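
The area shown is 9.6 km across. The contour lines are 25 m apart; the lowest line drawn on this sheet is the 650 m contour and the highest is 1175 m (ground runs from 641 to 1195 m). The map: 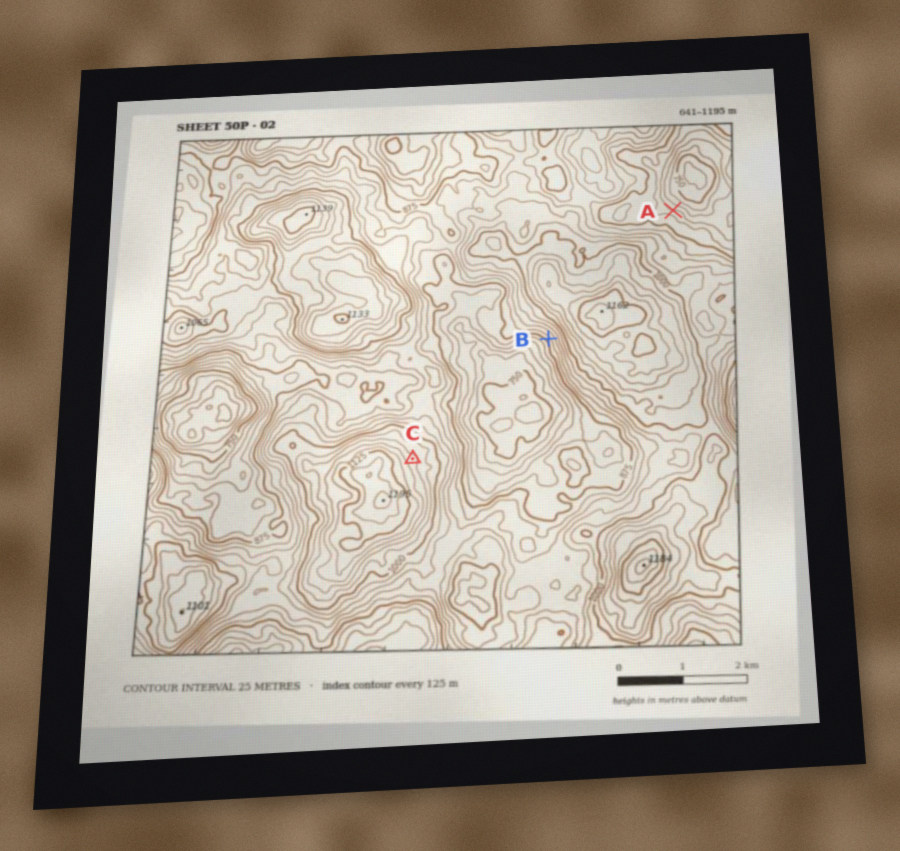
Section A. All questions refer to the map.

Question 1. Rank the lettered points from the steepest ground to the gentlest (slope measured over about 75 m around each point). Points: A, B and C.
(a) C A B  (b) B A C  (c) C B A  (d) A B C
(b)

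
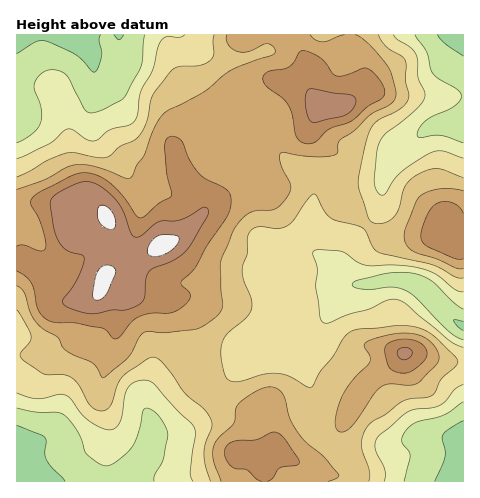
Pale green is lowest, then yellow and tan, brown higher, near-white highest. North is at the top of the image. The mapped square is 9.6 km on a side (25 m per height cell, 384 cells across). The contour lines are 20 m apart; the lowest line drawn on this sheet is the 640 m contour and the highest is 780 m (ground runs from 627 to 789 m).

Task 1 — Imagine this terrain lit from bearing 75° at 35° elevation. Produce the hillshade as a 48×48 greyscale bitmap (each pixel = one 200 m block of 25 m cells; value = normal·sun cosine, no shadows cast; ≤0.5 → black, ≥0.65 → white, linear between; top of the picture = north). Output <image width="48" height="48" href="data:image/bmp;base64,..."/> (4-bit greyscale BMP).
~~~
<image width="48" height="48" href="data:image/bmp;base64,Qk32BAAAAAAAAHYAAAAoAAAAMAAAADAAAAABAAQAAAAAAIAEAAATCwAAEwsAABAAAAAAAAAAAAAAABEREQAiIiIAMzMzAERERABVVVUAZmZmAHd3dwCIiIgAmZmZAKqqqgC7u7sAzMzMAN3d3QDu7u4A////AHdmVWZniGVFZlMQJWZ4h4mIiKzLuqmZmXdlVWZniYZVVlIANnd4d4mpmazLupmZmXdlVWZmiZdUVUEARnd3eKu6mazLqZmpmXdmVWZWealkVUEBR4h3m7upibzKmZmqmWZmVVVWeap1VUISV4d4rLqHeby6mZmZmWZmVERGiap1RUMzVndovLl2aLuqqpmIiFVmVDNGmrp1REQ0VmZoq6h1WKqZqpd4iVVmUyJHrLlkNEREVWZ5u6h1RpqZqYZ4mVVnZCJIzbhUM0VWZmZ5u6h1RYqZmHZ5qlVnZCJZzadENEZ3d2Z5u6hlRXmodmeaqlZnZURZzJZURFeIiHd5qpdmVWeIZnmqmVVmZlRXqpdkRWeJqYeJmYdmZmZlVoqqmVVmZlRGiph1VneaqYiIiHZmZmZDNpq7qlVmZUVWiql2ZniaqYiIh3dlVWUxJqzdy1VVVVZnirl2Z3iamIiId3d1RFVDWL7/7UREVVZmeal2d3iamIiIh3h2RWd3ec7//jITVVZmaahmd3iZmIeIiIiHZniIib3/7BADVlVmaJhmeIiJmYiIiJmId4iHib3upgAEZlVnd4iHeIiZqpiIiJmYh3d3ic7ZQgAVZlRoh4qpiImaupmZiJmZmIh3m92UEgEld1RYl5y5iImrupmZiJmZqYiIm8lAEyJHd1RYmJy5iImruqmYiIiZqYiIiHQQE0VohlRHmJuoiImruqmIiIiZh2Z3ZTEAEmeIdlVXiIiIiZmrupmZiIiIdlVVQyIQE4mGRGZnh3VXmqqqqqqZiIh3dlRVQzIiRZhjJHh2eHVHm8uqu7qYd4d3dlRVVDI0eIdBFHh2iqZXmruru7l2eIdmZlVmVDNHmWUxJYdmncdXiJqru6hmeZdlZmeHVDNYmVQyNndnv9hnh3iau5dnipdVVoqXUzNYmVUzRnZ538hnh2aKuph4mqhUV6ynQzRXmWVUVnec/rdmdlaaqpiImqhUacynMkVnmWZlVni+7JZmVWiqmYiImqllesynQ1eImndmVXnNyXZVRZqpiIiJqqhlesyoVFeJmnZmZorLl2ZUR6uYiIiJqpdWeby5dVZ5qmZmd5qpdmZUWLqIiIiJmGZniby6h2Z5qmZmeJqXVmVEabqHd4iIdVZ4ibzKmHZ5qmZmZ6qGZmQ0eamId4iHVEeamazKmYd5qmZlV6l2d1MkeZmId4iHUzaZiKu5mZiJmWZlaJl3d1IkeIiId4h2QzV4ebupmamIiGZmaKmHd0Ekd3iHd3d2QiRnisupmqmIiGZmeKqHdjElZ3d3d3dlQzRnmrqau7qYiGZmeaqHZTI1Z3dnd3ZURFaJmZmc3cupmWZnirqHZTI1Z3dmd2VFZmiqmIit7dy6mWZnirqHdkM0Z4dmZ2VWdmiql3i93d26mWZ4mql3dkMkZ4d2ZnZ3dVi7l3m8zN3KmWd4mph3dkIkaIdlVnd3VGm6h4nMvN7KmXd4mYd3dkM1eHZUNXiGVYqod4rdzN3KmXeIiHdndkM1eGVCJHmGV6uXeJvdzMy6mQ=="/>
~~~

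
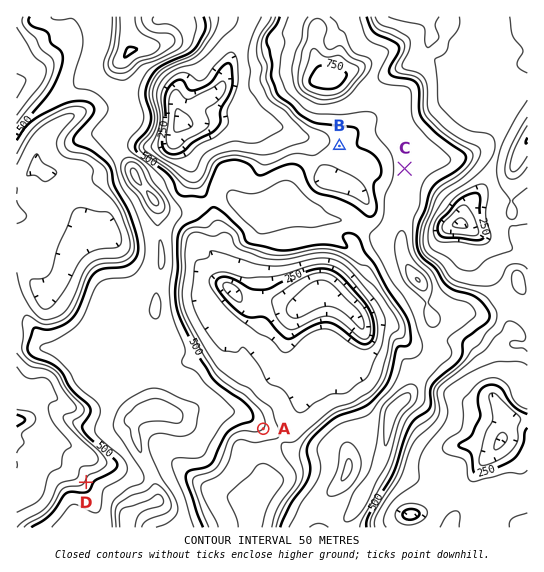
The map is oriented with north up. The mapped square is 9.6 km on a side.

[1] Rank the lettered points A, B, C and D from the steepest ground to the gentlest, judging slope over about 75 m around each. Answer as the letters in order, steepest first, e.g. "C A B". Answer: D A B C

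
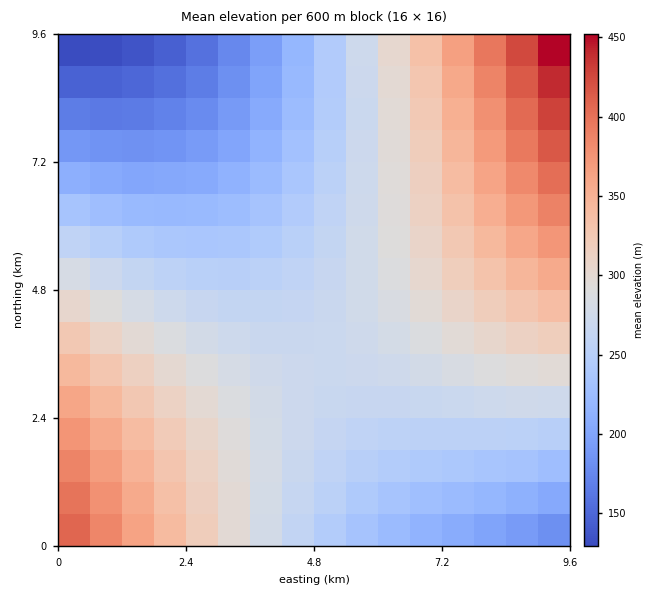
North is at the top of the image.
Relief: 120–470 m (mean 280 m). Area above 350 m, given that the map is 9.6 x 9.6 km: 12.6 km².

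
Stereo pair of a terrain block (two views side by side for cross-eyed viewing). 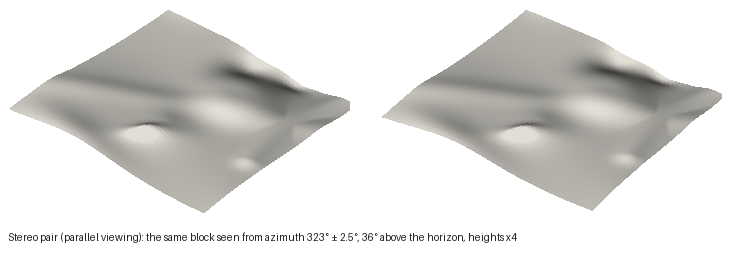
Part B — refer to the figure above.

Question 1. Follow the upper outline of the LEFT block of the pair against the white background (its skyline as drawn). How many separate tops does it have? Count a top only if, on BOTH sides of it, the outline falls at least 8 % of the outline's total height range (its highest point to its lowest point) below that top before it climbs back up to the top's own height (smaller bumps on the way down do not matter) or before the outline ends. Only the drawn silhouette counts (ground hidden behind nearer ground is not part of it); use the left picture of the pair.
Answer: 1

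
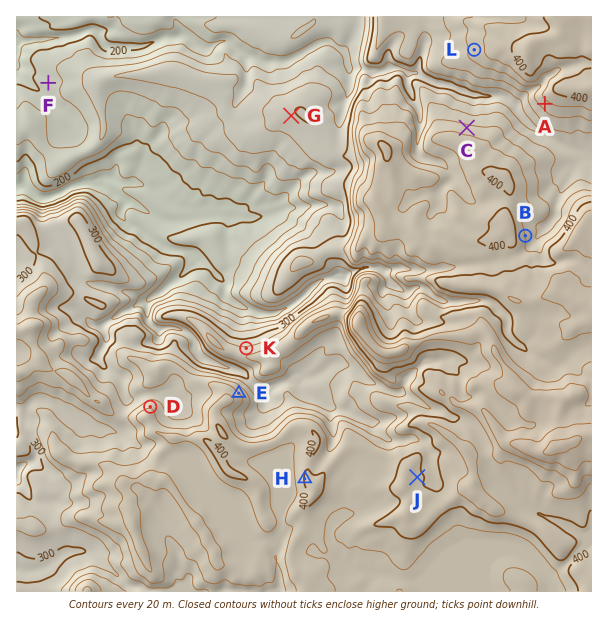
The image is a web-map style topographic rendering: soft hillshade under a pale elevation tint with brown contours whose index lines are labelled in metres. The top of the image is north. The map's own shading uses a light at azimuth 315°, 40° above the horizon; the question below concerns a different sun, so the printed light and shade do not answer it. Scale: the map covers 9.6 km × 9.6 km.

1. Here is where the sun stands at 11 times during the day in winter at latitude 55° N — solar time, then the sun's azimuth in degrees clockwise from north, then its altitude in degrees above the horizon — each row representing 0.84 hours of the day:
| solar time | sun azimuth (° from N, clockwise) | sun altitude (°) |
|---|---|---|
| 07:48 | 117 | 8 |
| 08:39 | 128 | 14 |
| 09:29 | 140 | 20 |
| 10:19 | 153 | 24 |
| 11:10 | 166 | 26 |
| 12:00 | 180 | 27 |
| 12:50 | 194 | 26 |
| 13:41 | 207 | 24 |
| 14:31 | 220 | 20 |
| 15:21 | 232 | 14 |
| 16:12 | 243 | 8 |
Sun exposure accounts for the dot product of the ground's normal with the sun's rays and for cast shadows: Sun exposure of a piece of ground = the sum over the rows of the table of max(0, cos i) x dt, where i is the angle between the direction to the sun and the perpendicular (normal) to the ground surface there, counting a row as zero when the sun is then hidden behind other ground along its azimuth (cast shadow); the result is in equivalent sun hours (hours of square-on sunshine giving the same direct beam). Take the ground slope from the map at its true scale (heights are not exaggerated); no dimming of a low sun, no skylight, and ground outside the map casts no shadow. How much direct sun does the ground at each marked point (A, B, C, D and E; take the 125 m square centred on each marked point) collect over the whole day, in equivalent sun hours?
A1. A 3.7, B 2.9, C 2.3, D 2.1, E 2.1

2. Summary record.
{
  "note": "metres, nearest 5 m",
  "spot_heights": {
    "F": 210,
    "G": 295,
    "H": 400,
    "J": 400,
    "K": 325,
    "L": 370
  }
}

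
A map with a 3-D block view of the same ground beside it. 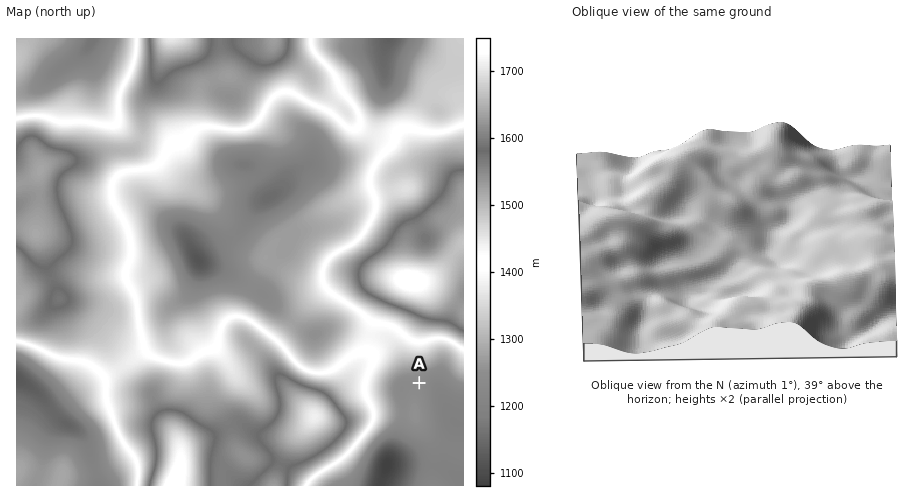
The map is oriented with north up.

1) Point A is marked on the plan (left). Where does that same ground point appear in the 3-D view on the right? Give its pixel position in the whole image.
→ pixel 610 196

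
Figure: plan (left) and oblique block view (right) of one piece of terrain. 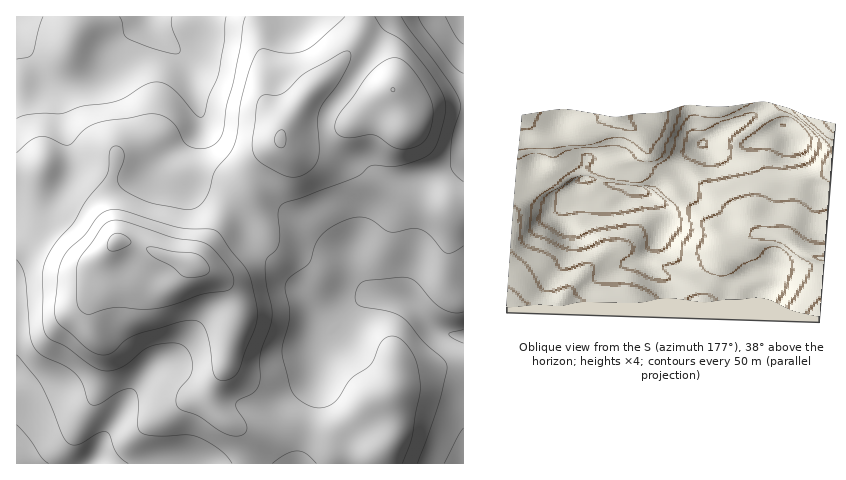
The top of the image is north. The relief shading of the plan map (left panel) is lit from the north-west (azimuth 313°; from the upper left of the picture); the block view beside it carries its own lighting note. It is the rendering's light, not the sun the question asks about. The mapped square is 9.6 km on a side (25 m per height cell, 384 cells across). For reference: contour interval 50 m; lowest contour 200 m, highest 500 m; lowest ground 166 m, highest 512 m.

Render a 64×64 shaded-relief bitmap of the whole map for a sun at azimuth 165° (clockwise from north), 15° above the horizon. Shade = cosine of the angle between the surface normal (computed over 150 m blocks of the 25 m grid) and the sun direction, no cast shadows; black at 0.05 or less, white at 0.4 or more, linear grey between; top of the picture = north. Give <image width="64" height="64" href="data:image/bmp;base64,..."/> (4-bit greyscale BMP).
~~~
<image width="64" height="64" href="data:image/bmp;base64,Qk12CAAAAAAAAHYAAAAoAAAAQAAAAEAAAAABAAQAAAAAAAAIAAATCwAAEwsAABAAAAAAAAAAAAAAABEREQAiIiIAMzMzAERERABVVVUAZmZmAHd3dwCIiIgAmZmZAKqqqgC7u7sAzMzMAN3d3QDu7u4A////AKqqq83typmru7u7u7u7u7u7u7u7u6qquqmqvM3cy7u7qqqrvd7bqavMzMzLu7zMu7u7u7u7qqqqmZmrzd3Lu7uqqZqs3typqszd3d3Mzd3My7u7u7qqmqmYiJq83cu7u6qpmavN3bmZq83e7d3d3dzLu6q7uqmZmZiIiavMzLu7qqqZmrzdyoiavN3d3d3cy7qqqqqqmZmZmYiImrzMu7uqqqmZq83LmImrvN3d3MuqmZmaqpmIeImZmYmau8u7u6qqqZmazdyoiJmrvMzLupiJmZmZiHdneJqqmaq7u7u7qqqpmZq8zLmIiZmru7qpiJmamYh3ZlZniaqqqru7u7uqqpmYiavMypiIiZmqqqqqqqqZh3ZmVWZ4mqqru7u7u6qqmZiJq8zLqYiIiImaq8y7uqmId2ZmZneImaq7u7u7qqqZmZmqvMy5iIiIeIq93cu6qZiHd2ZmZneImqqru7uaqqqqqqvN3cqYiId3ib3ty7qqmYiHd2ZVZneJmqqqu5qqu7u7vN3ty5iIh3eJrN3LqpmZmIh3ZlVWd4mZqqqqqrvMzMzd7u7cqYiIiIiazMupmZmZmIdmVWZ4iZmZmqmrvN3M3e7/7u3KmZiIiIm7y6qZmZmYh3ZmZniJmYiIiKu83d3e7u7u7dy6qpmYiavMu6qZmZmId2Znd4iId3dmqrzd3d3d3N3u7ty7qpiJq83Mu6qpmYiHd3Z3d3dmVVWZm83d3cy7ze7/7ty6mYmrzd3LuqqZmYiHdmZmZmZmZ5iJvN3Mu7vN7v//7cupmZrN3cy7qpmZmIdmVVZmd4mqmIibzMuqu8ze7//ty6mYmrzMzLuqmZmZiHZVVmeJvN2Yd4q7uqq7vM3e7u7cuZiZq7u7u6qpmZmIdmVWeKvN7ph3eJqqqru7vM3e7ty6mZmqqqqqqqqpmZiHZmeJvM3dmHdneJmqu7u7vN3u7cupmZmqmZqqqqqZmIh3eJq7zMyIh2Z3iZqru7u7ze7u7cuqmZmZmaq7uqmZmYmZq7u7uoiHdneJmqqqqqq7ze/+3LqZmZmaq7u7qpmZqqu7qqqqiId3d4mZqqqqqqq83u7tupmZqqu7u7uqqqqru7qqqqqYh3d3iZqqqqqqqqq83cupiJqrzLu7uqqqq7u7uqqqq5mHZmeJmqqqqqqqqqu7qYd4mrzMu6qqqqqru7u6qaqrqYdlVmiau7qqq7qpmZh2ZmeKvMy6qqqqqqu7u7qpqquph2VEVnmru7qqqYd3ZmZmZ5q7u7qpmqqqqru7uqmqq5mHZTMjRpq7uph2VEREVmd4mqu7qqqqqqqqu7u6qqq7mYh1QyEkaKqYdkMhESRXeImaqqqqqru7qqqru7uqqruIiIdUMhJFd2VDIhERJGeJmZqqqqqru7u6qqq7u7q7vIiIh3ZDISIzMiESIiI0aJmZqpmqqru8zLuqqru7u7u7iIiId2UyEBERESMzM0Vomaqqmaqqq7zMu7qqq7u7u7uIiIiIdkIQARIjNFVVVWeZqqqqqru7u8y7uqqru6qqqoiZiId3ZDIiNEVVZmZmd5mqqqq7y7u7u7u7qqqqqZmZiZmYh3d2VEVVZmd3d3d4maqqq8zczLu7y7u7qqqYiIiZmqmId3d2Znd3eIiIh3iZqqq7zd3czMzMu7qqmYh3d5maqph3d4iIiIiIiZmIiJmZqrzN3t3cy7u7uqmZh3ZmmZqqmHd3iJmZiIiZmYiIiZmqvN3d3dy7u6qqqpmYd3eZmqqYh3eJmqmZiIiIiHeImavM3d3czLuqqqu7u6mYiIiJmZiIiImaqpmIh3d2ZneJvM3czMu7u6qqvN3dy6mZd3eIiIiIiZqqqZh3ZlVVZ4m8zMy7uru7u7vN7//typlmZmd3iIiImZmamYdlRERWeaq7uqqqq7zMzM3v//7bqWVVZnd3d3eIiZmZmHVERFZ4iZqqqqmrzN3czN7//tupVVVWZmdmZmd4iJmYdlVVVmd3iZqqmZq83cy7zN7u3LpVVVZmZmVVVmd3iIiHZmZmZ3d4maqZmau8u6qrvM3du2VVVmVVVERFVmd3eId3dmZ3d2eJqqmYiaqqqZmqvN3LZlVWZVVEM0RWZmd3eId3Znd3Zniqqph4maqpmZmrzct2ZmZmVUQzRFVmZ3d4iHdmd3dmZ5q6mHeJqqqZmZq7u3d2ZmZlVEREVWZnd3iHdmVnd2ZWiruph3iaqqmZmZqqiHd3d2ZlVVVVVmd3d3dmVVZ3dlZ5u7qXd4mqqZmIiIiIiHiId3dmZVVWZnd3d2ZVVmd3Zmebu6h2d4mZmHd3d4iIiJmYiId2ZVVmd3d2ZmVVZ3d2ZnmrqYdmZ4iHdmZmiIiZmqqZiIdmZmZ3d3d2ZVZneHdmZ4qql2VVZ3ZmZmZ3iJmqqqmYiHdmZneIh3dmVmd3dlVWeKqoZUVWZlZmZneImaq6qZmIh3ZmeIiIh2ZmZ2ZVRFVnmql2VVVVVWZmd4iZmqqqmYiId3eImZiHZmZmZURERVZ5mYdVVVVWZ3d3iIiZqqqZmIh3eImZmId2ZmZlVEREVWeZl2VVVVZnd3eIiImaqqmYiHeImZmYiHdmZmZmVURVVomYZlVVZneId4iIiJqqqpmId4mZmZiId3d3d3d2VVVWeIh2ZWZneIh4h3d4iZqqmYiIiJmZmIh3d3eIiIdmVVZniHdmd3eIiHh3d3iJmZmZmIiIiZmIh3d3d4iIiHZmZmeId3d3eIiI"/>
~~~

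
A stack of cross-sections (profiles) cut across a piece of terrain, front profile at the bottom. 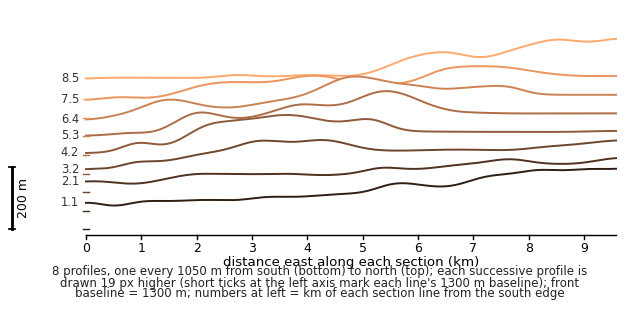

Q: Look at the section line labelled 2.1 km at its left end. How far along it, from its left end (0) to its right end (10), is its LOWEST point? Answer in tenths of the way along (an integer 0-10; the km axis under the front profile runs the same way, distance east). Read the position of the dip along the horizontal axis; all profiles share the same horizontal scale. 1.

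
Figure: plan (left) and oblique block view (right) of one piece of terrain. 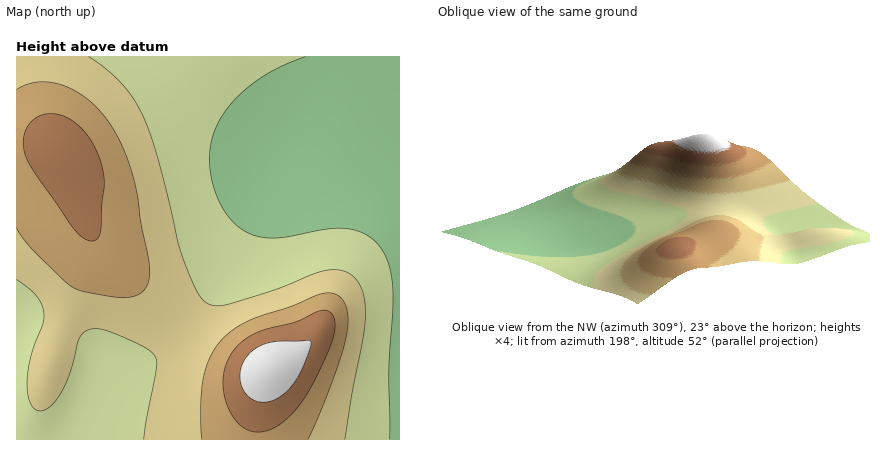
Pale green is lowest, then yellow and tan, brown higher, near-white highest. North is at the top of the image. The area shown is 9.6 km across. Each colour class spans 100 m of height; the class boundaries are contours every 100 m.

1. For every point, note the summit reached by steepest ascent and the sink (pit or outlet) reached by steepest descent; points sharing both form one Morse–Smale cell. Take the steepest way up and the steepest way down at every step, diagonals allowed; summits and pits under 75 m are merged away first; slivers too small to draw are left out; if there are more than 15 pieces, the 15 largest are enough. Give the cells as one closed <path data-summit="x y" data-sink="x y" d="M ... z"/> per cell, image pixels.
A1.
<path data-summit="270 370" data-sink="400 150" d="M400 56l-228 0 8 12 40 38 34 23 32 19-44 96-27 46-29 38 16 14 26 16 28 11 12 1-8 28-4 42 144 0z"/><path data-summit="60 152" data-sink="400 150" d="M172 56l-156 0 0 84 26 3 14 5 8 8 12 20 10 44 13 24 47 50 40 35 29-39 27-46 44-96-32-19-34-23-40-38z"/><path data-summit="60 152" data-sink="16 440" d="M26 141l-10 1 0 298 52 0 13-24 13-36 6-8 50-12 18-11 18-19-40-36-47-50-13-24-10-44-12-20-12-10z"/><path data-summit="270 370" data-sink="16 440" d="M186 329l-26 26-14 6-46 11-6 8-9 28-17 32 188 0 5-48 7-22-12-1-28-11-26-16z"/>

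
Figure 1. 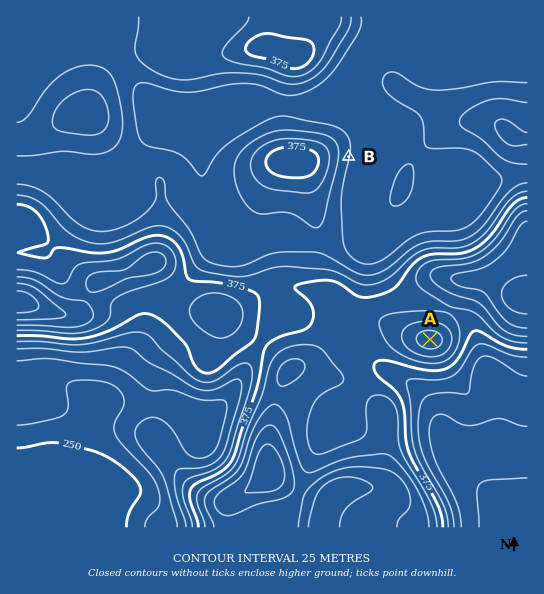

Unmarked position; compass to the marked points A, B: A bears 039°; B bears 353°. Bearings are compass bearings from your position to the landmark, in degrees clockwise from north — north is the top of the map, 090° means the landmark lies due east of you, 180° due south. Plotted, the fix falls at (379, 402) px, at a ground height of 410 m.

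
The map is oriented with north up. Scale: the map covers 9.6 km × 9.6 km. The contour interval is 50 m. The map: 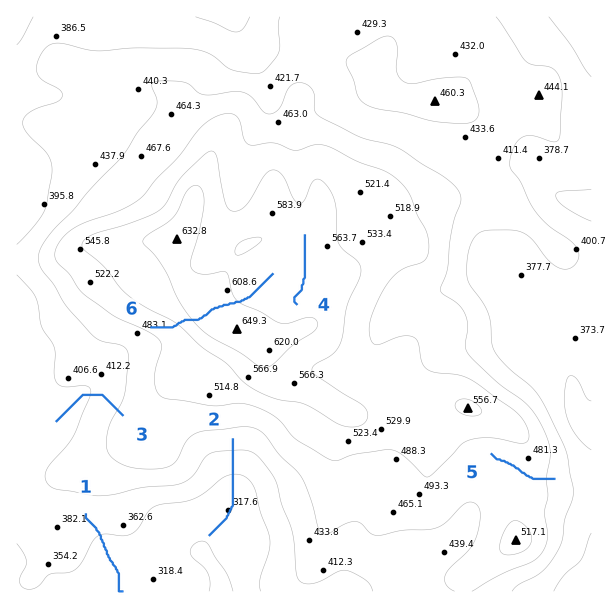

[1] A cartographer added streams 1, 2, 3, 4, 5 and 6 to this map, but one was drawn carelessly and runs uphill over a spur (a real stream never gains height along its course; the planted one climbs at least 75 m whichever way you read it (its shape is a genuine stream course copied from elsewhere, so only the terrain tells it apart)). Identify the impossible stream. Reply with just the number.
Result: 6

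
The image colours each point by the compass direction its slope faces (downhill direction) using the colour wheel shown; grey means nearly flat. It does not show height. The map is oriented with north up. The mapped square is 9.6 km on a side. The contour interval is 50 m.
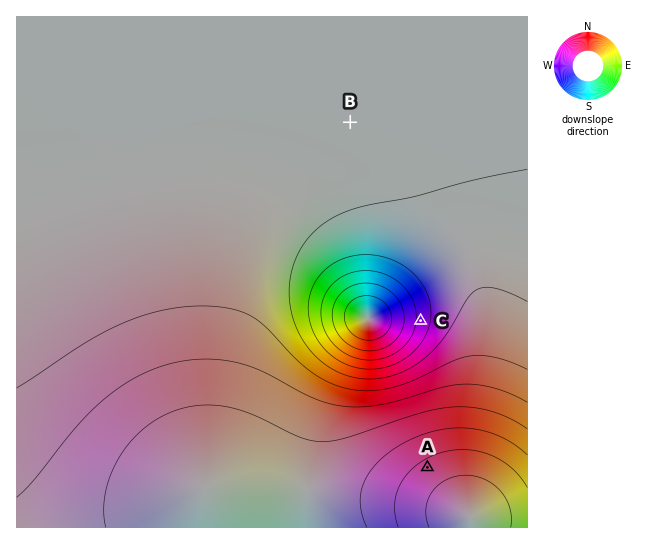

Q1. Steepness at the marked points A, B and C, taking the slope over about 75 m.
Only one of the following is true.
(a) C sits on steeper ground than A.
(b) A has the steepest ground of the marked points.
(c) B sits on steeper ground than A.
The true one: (a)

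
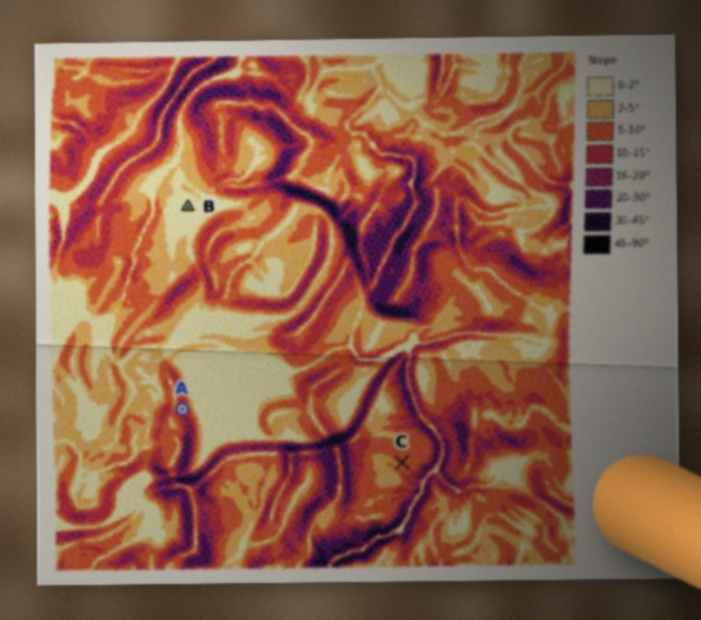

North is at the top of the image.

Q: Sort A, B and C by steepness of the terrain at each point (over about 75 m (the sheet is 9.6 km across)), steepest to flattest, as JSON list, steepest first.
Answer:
["A", "C", "B"]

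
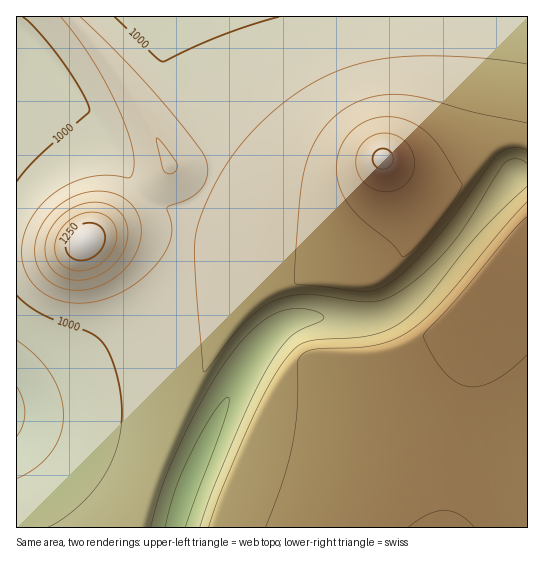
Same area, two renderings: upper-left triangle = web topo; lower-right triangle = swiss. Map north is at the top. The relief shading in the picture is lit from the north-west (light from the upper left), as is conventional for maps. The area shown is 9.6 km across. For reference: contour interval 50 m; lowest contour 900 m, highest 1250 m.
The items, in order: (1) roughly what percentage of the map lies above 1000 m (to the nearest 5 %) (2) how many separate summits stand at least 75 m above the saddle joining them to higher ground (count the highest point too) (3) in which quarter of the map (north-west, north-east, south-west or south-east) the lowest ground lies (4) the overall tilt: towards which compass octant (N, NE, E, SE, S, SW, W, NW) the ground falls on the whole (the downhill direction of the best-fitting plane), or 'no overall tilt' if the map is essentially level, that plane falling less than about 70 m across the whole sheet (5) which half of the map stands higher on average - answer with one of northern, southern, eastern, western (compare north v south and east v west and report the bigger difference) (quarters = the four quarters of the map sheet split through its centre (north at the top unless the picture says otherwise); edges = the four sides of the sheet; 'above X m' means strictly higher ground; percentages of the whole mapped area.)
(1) Ground above 1000 m makes up about 85 % of the sheet.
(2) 3 summits rise at least 75 m above their surroundings.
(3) The lowest ground is in the south-west quarter.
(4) The general tilt is down to the west (the land rises towards the east).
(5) The eastern half stands higher on average than the western half.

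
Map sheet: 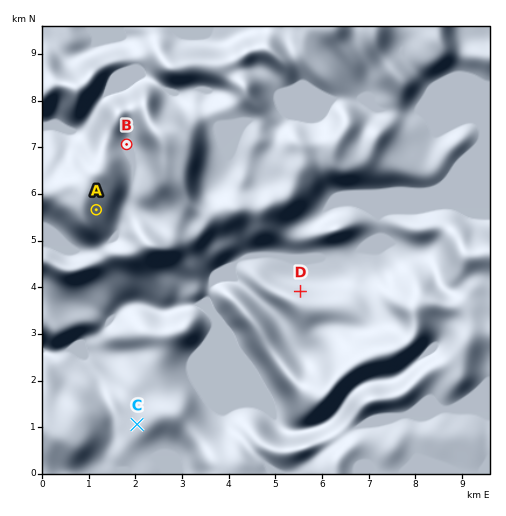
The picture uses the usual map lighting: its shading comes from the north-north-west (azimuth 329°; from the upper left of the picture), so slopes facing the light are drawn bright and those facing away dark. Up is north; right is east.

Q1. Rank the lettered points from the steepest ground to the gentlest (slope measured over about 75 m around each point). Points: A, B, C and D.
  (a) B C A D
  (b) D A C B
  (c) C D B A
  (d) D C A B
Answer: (b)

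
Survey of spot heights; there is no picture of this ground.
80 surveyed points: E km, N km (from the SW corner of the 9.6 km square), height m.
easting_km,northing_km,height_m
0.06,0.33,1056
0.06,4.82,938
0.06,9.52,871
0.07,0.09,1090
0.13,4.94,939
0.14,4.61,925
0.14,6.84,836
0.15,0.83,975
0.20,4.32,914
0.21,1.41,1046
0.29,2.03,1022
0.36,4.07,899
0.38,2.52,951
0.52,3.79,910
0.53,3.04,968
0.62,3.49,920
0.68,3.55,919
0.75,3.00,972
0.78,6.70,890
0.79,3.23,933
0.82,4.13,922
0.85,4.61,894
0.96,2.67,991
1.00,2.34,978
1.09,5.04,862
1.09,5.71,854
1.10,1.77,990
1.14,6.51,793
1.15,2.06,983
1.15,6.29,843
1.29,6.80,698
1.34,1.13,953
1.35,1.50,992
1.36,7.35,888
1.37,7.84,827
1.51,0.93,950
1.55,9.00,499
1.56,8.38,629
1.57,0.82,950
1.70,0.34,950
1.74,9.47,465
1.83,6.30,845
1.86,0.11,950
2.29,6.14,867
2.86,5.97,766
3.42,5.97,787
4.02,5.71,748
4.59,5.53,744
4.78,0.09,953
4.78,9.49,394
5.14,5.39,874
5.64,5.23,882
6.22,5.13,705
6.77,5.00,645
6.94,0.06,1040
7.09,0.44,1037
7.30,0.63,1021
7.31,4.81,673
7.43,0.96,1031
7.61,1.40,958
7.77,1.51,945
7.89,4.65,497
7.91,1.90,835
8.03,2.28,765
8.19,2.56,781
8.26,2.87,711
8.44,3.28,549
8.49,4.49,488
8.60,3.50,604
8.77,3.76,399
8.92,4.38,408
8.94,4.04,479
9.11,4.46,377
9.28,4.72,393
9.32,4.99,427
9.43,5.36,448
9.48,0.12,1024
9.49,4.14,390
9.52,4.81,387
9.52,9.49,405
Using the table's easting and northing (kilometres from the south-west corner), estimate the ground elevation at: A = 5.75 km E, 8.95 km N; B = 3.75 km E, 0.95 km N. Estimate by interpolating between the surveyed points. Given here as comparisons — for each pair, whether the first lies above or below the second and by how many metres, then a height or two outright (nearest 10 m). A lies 640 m below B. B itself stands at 1020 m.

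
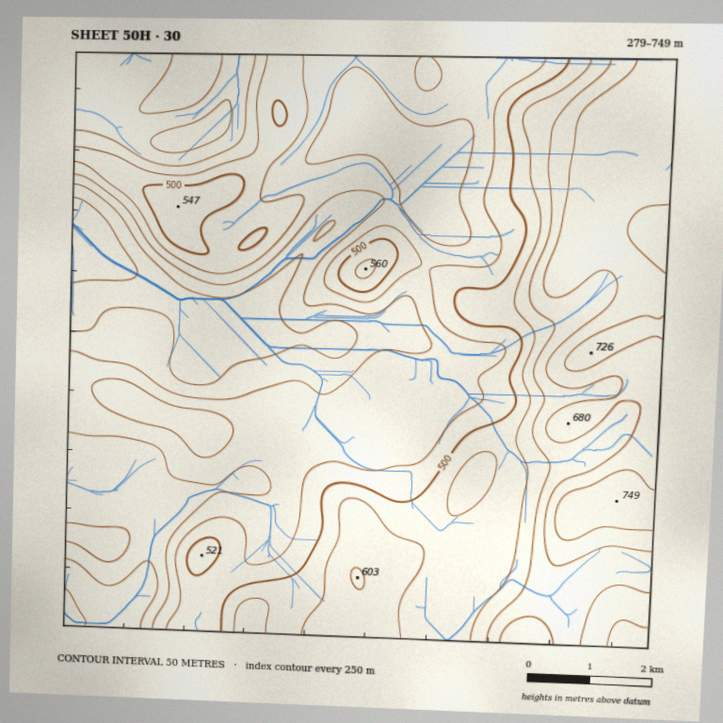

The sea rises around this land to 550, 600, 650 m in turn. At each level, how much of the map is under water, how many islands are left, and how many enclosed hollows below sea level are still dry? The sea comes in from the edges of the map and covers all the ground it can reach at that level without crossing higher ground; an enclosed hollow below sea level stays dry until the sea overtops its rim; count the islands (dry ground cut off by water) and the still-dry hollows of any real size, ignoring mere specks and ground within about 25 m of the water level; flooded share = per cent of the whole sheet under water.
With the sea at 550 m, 73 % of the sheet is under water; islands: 0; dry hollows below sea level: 0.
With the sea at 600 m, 80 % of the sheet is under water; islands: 0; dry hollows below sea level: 0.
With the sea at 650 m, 86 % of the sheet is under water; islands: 0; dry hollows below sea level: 0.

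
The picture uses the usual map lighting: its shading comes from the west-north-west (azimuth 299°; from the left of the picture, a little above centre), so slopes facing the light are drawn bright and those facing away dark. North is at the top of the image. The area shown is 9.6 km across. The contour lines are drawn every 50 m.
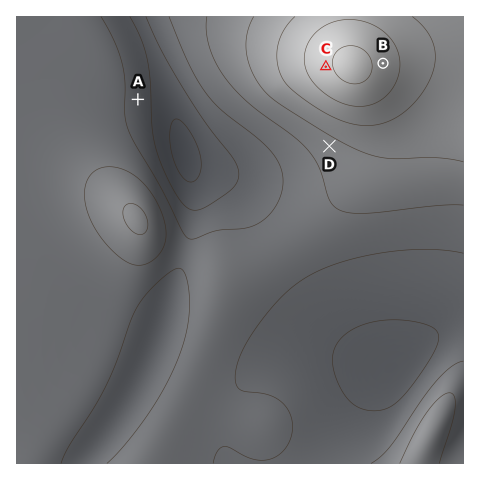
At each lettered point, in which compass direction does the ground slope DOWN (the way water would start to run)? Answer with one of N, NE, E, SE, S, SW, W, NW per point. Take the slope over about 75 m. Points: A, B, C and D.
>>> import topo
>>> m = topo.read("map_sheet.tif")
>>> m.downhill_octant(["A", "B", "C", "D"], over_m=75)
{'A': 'E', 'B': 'E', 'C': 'W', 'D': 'SW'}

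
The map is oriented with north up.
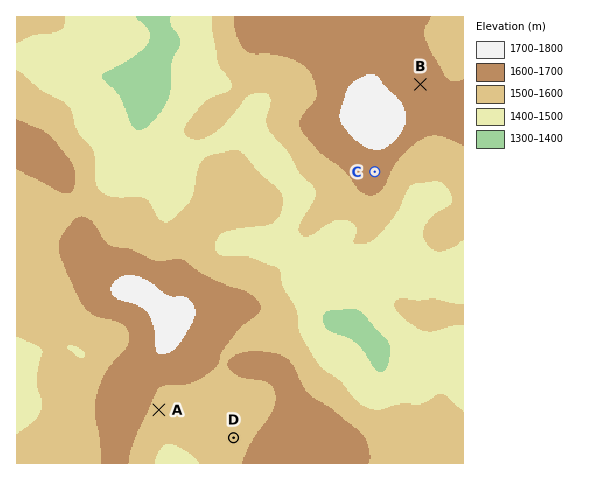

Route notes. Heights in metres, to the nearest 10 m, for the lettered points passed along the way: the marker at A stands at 1560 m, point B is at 1660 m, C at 1630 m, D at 1550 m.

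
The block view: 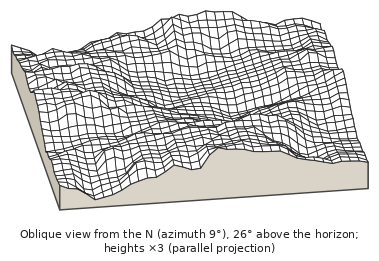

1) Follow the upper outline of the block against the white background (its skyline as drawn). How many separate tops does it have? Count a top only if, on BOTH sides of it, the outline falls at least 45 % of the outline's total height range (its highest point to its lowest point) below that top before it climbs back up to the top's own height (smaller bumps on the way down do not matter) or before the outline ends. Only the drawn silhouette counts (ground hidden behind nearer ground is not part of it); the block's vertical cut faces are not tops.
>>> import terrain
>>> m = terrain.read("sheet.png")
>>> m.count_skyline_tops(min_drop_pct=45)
0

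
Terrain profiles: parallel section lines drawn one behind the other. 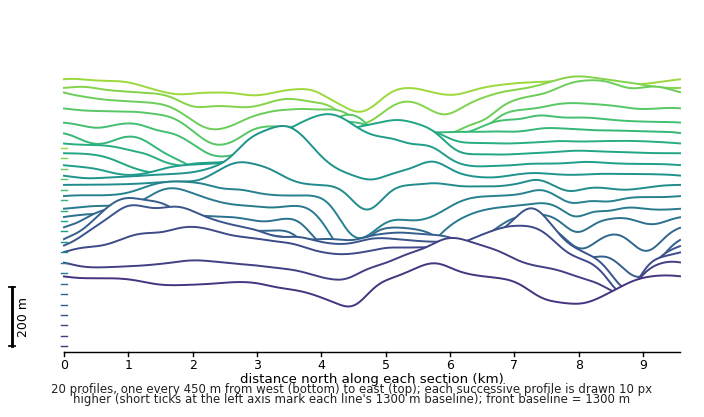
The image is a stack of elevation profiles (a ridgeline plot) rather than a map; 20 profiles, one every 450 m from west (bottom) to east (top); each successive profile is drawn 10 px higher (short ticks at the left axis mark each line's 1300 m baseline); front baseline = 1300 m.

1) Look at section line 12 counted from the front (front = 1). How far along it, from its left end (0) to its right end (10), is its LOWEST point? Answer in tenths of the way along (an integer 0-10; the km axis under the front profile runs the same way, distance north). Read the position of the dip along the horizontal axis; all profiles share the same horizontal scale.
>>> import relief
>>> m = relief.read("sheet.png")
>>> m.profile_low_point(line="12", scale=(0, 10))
1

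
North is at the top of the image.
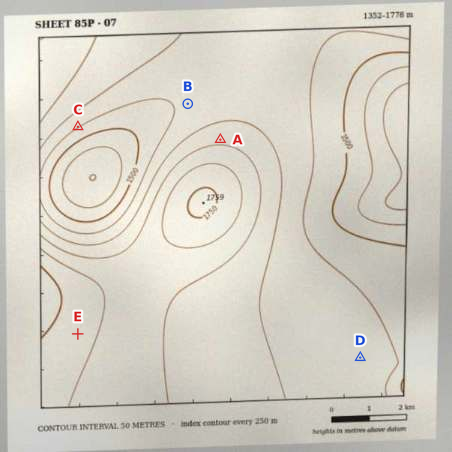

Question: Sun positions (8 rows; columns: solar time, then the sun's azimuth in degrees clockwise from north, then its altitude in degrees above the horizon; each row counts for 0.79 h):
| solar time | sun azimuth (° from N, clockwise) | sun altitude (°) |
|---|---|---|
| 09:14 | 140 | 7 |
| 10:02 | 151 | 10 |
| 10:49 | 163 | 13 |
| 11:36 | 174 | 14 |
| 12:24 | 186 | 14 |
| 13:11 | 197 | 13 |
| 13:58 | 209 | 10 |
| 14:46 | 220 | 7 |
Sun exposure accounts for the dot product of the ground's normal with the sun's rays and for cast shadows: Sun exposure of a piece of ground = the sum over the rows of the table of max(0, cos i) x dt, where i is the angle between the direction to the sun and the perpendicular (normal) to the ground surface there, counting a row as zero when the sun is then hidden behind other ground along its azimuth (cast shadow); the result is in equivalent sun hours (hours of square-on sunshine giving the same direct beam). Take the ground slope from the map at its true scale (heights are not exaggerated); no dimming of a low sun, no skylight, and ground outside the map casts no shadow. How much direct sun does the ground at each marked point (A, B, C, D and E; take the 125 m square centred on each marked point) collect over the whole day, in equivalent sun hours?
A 0.7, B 1.2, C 1.9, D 1.2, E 1.3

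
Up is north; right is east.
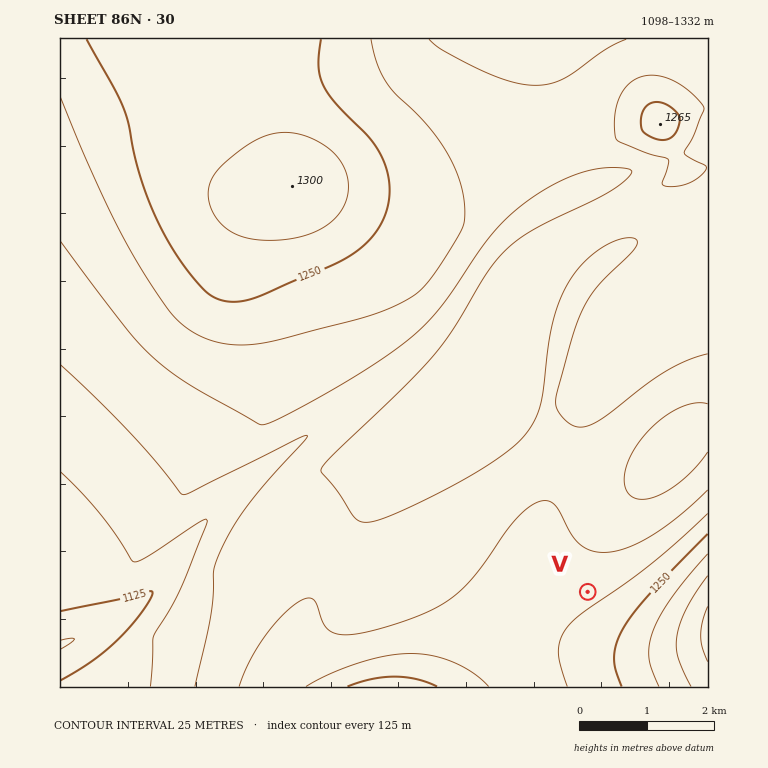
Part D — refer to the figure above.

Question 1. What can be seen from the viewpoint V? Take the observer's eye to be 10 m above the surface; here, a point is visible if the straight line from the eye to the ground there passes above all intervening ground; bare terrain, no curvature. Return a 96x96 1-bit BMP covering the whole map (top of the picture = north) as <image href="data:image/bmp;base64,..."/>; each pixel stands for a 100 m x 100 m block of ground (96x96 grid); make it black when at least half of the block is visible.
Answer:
<image width="96" height="96" href="data:image/bmp;base64,Qk2+BAAAAAAAAD4AAAAoAAAAYAAAAGAAAAABAAEAAAAAAIAEAAATCwAAEwsAAAIAAAAAAAAA////AAAAAAAAAAAAAA////AAAAAAAAAAAA////AAAAAAAAAAAA////AAAAAAAAAAfg////AAAAAAAAAAf/////AAAQAAAAAAf/////AAf/wAAAAAf/////AH//8AAAAAf/////H///8AAAAAf/////////8AAAAAP/////////8AAAAAP/////////8AAAAAP/+B//////8AAAAAH/4AAD////8AAAAAH/4AAD////8AAAAAH/4AAD////8AAAAAD/8AAD////8AAAAAD/8AAB////8AAAAAB/+AAB////8AAAAAB//AAB////8AAAAAB//AAA////8AAAAAB//gAA////8AAAAAB//4AA////8AAAAAB//8AAf///8AAAAAB//+AAf///8AAAAAD///AAf///8AAAAAD///wAf///8AAAAAH///8Af///8AAAAAP////Af///8AAAAAP////x////8AAAAAH/////////8AAAAAB/////////8AAAAAA/////////8AAAAAAf////////8AAAAAAP////////8AAAGAAD////////8AAADgAB////////8AAAH4AA////////8AAAP8AAP///////8AAAf/AAH///////8AAA//gAD///////8AAB//4AA///////8AAD//8AAf//////8AAH///AAP//////8AAH///gAH//////8AAH///4AD//////8AAH///8AA//////8AAH///+AAf/////8AAH////gAP//3//8AAH////wAH//z//8AAD////4AD//x//8AAD////+AD//wf/8AAD/////AB//wP/8AAB/////gA//wH/8AAB/////wA//wB/8AAA/////4Af/wAf8AAA/////8AP/wAP8AAAf////8AP/wAD8AAAP////+AH/wAA8AAAH/////AH/4AAMAAAH/////gD/4AAAAAAH/////gB/4AAAAAAH/////wB/4AAAAAAH/////wA/8AAAAAAH/////4Af8AAAAAAD/////8AP+AAAAAAD/////8AD+AAAAAAB/////+AB/AAAAAAB//////AAfAAAAAAA//////AAPgAAAAAAP/////gADwAAAAAAH/////wAAwAAAAAAB/////4AAMAAAAAAAf////8AAAAAAAAAAP////vAAA/AAAAAAD///+DgAAPwAAAAAAf//4A4AAB8AAAAAAD//AAOAAAMAAAAAAAPwAAD4AAAAAAAAAAAAAAA//8AAAAAAAAAAAAAH//AAAAAAAAAAAAAB//gAAAAAAAAAAAAB//gAAAAAAAAAAAAA//gAAAAAAAAAAAAAf/wAAAAAAAAAAAAAGAAAAAAAAAAAAAAAAAAAAAAAAAAAAAAAAAAAAAAAAAAAAAAAAAAAAAAAAAAAAAAAAAAAAAAAAAAAAAAAAAAAAAAAAAAAAAAAAAAAAAAAAAAAAAAAAAAAAAAAAAAAAAAAAAAAAAAAAAAAAAAAAAAAAAAAAAAAAAAAAAAAAAAAAAAAAAAAAAA="/>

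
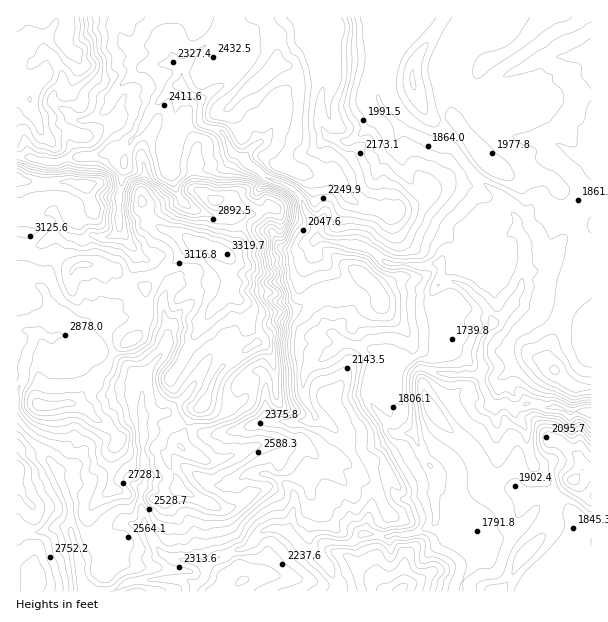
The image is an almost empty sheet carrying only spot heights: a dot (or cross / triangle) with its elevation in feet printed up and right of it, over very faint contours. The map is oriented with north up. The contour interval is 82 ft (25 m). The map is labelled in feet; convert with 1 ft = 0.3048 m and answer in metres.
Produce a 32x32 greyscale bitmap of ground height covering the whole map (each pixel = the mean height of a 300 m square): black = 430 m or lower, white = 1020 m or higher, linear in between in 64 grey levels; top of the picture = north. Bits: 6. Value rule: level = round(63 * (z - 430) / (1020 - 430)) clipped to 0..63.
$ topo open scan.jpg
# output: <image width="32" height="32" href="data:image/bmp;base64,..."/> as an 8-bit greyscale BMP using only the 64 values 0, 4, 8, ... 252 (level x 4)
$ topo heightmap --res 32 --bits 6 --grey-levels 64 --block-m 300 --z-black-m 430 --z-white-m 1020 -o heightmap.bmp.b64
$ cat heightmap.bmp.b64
<image width="32" height="32" href="data:image/bmp;base64,Qk02CAAAAAAAADYEAAAoAAAAIAAAACAAAAABAAgAAAAAAAAEAAATCwAAEwsAAAABAAAAAAAAAAAAAAEBAQACAgIAAwMDAAQEBAAFBQUABgYGAAcHBwAICAgACQkJAAoKCgALCwsADAwMAA0NDQAODg4ADw8PABAQEAAREREAEhISABMTEwAUFBQAFRUVABYWFgAXFxcAGBgYABkZGQAaGhoAGxsbABwcHAAdHR0AHh4eAB8fHwAgICAAISEhACIiIgAjIyMAJCQkACUlJQAmJiYAJycnACgoKAApKSkAKioqACsrKwAsLCwALS0tAC4uLgAvLy8AMDAwADExMQAyMjIAMzMzADQ0NAA1NTUANjY2ADc3NwA4ODgAOTk5ADo6OgA7OzsAPDw8AD09PQA+Pj4APz8/AEBAQABBQUEAQkJCAENDQwBEREQARUVFAEZGRgBHR0cASEhIAElJSQBKSkoAS0tLAExMTABNTU0ATk5OAE9PTwBQUFAAUVFRAFJSUgBTU1MAVFRUAFVVVQBWVlYAV1dXAFhYWABZWVkAWlpaAFtbWwBcXFwAXV1dAF5eXgBfX18AYGBgAGFhYQBiYmIAY2NjAGRkZABlZWUAZmZmAGdnZwBoaGgAaWlpAGpqagBra2sAbGxsAG1tbQBubm4Ab29vAHBwcABxcXEAcnJyAHNzcwB0dHQAdXV1AHZ2dgB3d3cAeHh4AHl5eQB6enoAe3t7AHx8fAB9fX0Afn5+AH9/fwCAgIAAgYGBAIKCggCDg4MAhISEAIWFhQCGhoYAh4eHAIiIiACJiYkAioqKAIuLiwCMjIwAjY2NAI6OjgCPj48AkJCQAJGRkQCSkpIAk5OTAJSUlACVlZUAlpaWAJeXlwCYmJgAmZmZAJqamgCbm5sAnJycAJ2dnQCenp4An5+fAKCgoAChoaEAoqKiAKOjowCkpKQApaWlAKampgCnp6cAqKioAKmpqQCqqqoAq6urAKysrACtra0Arq6uAK+vrwCwsLAAsbGxALKysgCzs7MAtLS0ALW1tQC2trYAt7e3ALi4uAC5ubkAurq6ALu7uwC8vLwAvb29AL6+vgC/v78AwMDAAMHBwQDCwsIAw8PDAMTExADFxcUAxsbGAMfHxwDIyMgAycnJAMrKygDLy8sAzMzMAM3NzQDOzs4Az8/PANDQ0ADR0dEA0tLSANPT0wDU1NQA1dXVANbW1gDX19cA2NjYANnZ2QDa2toA29vbANzc3ADd3d0A3t7eAN/f3wDg4OAA4eHhAOLi4gDj4+MA5OTkAOXl5QDm5uYA5+fnAOjo6ADp6ekA6urqAOvr6wDs7OwA7e3tAO7u7gDv7+8A8PDwAPHx8QDy8vIA8/PzAPT09AD19fUA9vb2APf39wD4+PgA+fn5APr6+gD7+/sA/Pz8AP39/QD+/v4A////AMDAqIiMiIB8dGxseHx4cGhgUFhsdHxsUDg4REQ4ODg0wLykiJiYkIR0bGRseHRwZFBIXGRkaFxUPDQ0REQ4NDS4tJyMmJyUfHx4dGxkZGRUTExQVFBYUDg0NDQ8TEA4NLColJSclIyAjIyIiHhcVFRgYFBETEg8MDAwNDhARDw0uLScnKSckJSknKSgkHRoZGxsYFhgVDgoMDQ0PEBAPEC8rJicrLCgoLCwpJiUkHxsdHBsZFxIMCgwNDhAQEBMWLyklJystKScsKigmIyEgHx4eHBoXEQsJDA4ODw4PFxksJicoLTAsKS0tLSooJSMhHx4cGRQNCQsNDgwNDREVGCkpKywvMywpLS0qJyYmJCEfHBsXDwoJDQ4NCgsMFRQSLDEyMTQxKigrLi8rJiEfHBkaGhQNCgsQDQoHBwkMCAcyODc2My4pKSwxNTAtJycdGBsYDw4MDQ4LCAQEBAUHCDAzMzQzLSkqNDEzMSwqKRoYGhcPDgsMCggGBwkKDxISLzIxMTIwKyoyNDI0LysqGRQVFxAPDQkIBwUHCxAUEg4vMDAxMTQ1Ly01NDM0MyoYFBITEA8QDgsKBwkMEBIPDDAvMDEyNTc0LjU4NTU0KhkUExQUExMPCwsJBgoNDg4MMjIxMzM0NjUxNDk5NzQpHBgWFhgZFA4MCwkGBwoMDg0zMjQ2NTU2NjM1ODs6MSYZGRkZGhoUDgsKCAoICQwODTMzNzk4ODY2NTU4OzowIxcWFxobFhIPCgoLCwoJDA4ONTU3ODg2MjM2OTs9OzAgFRIUFxQPEA4LDAsLCgkMDQ83NTQyMS8wNjk9PTs4LiEVEBEQERYXEw4MCwsKCgwNDjc2NDY0LDM5ODUzMjIuKhwTFhgZHBsVEA0MCwoLDQ4NNzY2NzcsNjgwKzE0MjAuHhkaHh4eHBcTEA0MCw0PDw45ODk6OC0xMigsMC4uJR4bHx8fGxoXFhUSDw4QEBAQDjQwMC8tJiYnISUlIR0bISMiIB4ZFhMUExEQExIRDw8NLC4tKSckJSQhJCQdGx4iIh8dGhcTEREPDxMSERAODQwxNDAuKyckIyEiIB0hHyAjHhoYFBEPEBASEhEQDw4ODDU0LiwpKCYiISAfIyMiISIeHBcSEBEUEhISEhEREA8NNzMwLyonJiIfHh4iJSMiIh8dFhEQExYSERESERERDw02NjIzLigkIh8eICAiJiQjHx0YERAVFREREhEQEBAODTU1NTcwJyQhHx8hISEjJiMeHRkSEBMVERESExEPDg0MNjU4Ni0mJCIhIiEhISIkIB0dGRIQERQSEREREhIQDg04ODg1KyYlIyIjIyEiIiIfHR0ZERARERMRERERExMREA="/>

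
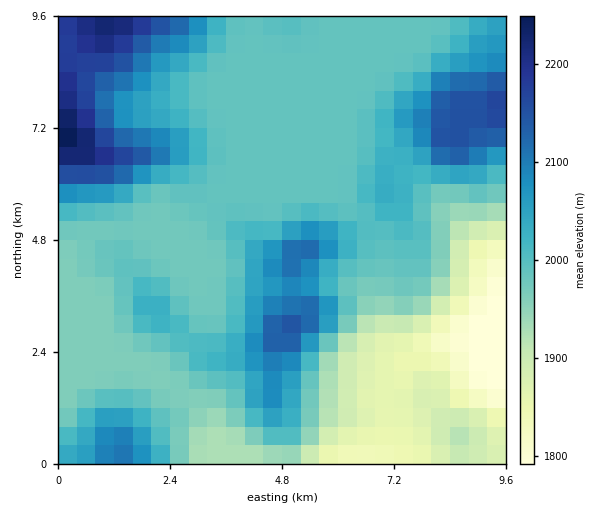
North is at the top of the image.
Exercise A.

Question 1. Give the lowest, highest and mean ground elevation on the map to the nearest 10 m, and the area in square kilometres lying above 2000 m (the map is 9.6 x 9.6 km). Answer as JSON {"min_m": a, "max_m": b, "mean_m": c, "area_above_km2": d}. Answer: {"min_m": 1790, "max_m": 2260, "mean_m": 2000, "area_above_km2": 36.7}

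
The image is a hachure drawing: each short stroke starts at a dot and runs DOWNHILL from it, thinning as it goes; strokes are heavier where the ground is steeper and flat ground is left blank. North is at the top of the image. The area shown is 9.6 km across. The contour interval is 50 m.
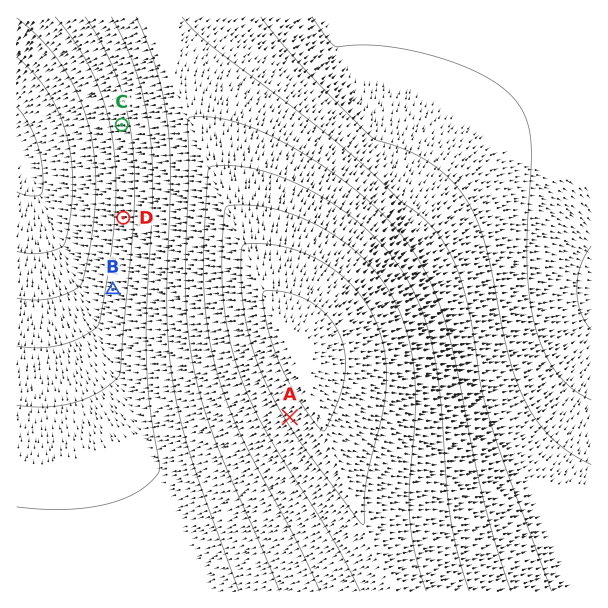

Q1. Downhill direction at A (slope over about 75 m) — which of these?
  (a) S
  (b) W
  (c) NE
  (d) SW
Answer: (d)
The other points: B W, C W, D W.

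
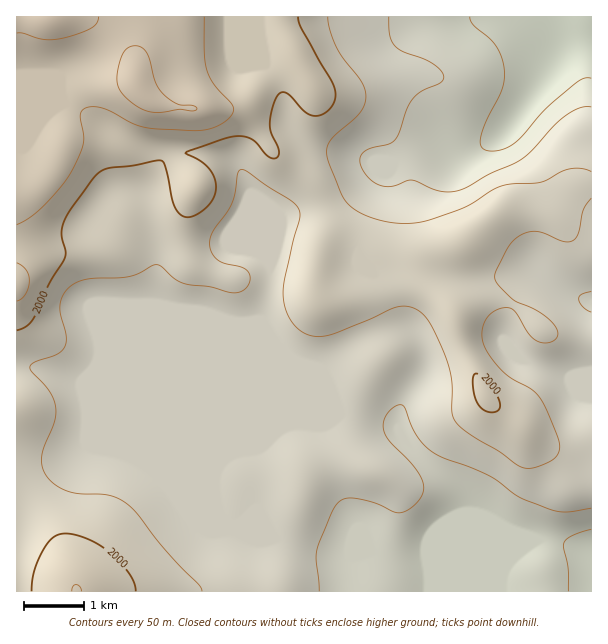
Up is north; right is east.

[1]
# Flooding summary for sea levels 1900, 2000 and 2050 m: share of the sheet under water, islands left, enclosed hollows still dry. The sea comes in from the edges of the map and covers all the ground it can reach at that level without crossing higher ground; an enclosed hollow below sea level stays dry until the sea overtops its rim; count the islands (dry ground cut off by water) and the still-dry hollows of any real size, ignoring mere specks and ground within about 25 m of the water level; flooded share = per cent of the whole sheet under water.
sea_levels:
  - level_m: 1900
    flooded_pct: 17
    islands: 0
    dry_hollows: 0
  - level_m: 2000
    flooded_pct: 83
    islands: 0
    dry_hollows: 0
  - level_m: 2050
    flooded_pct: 92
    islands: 0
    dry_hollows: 0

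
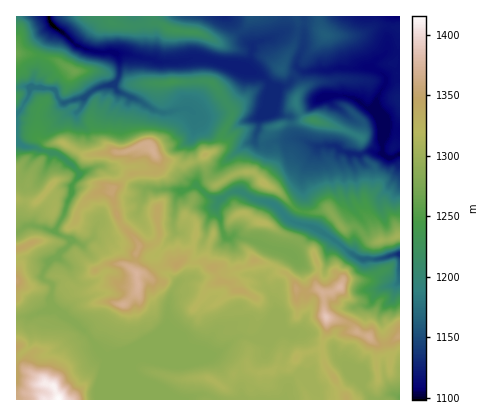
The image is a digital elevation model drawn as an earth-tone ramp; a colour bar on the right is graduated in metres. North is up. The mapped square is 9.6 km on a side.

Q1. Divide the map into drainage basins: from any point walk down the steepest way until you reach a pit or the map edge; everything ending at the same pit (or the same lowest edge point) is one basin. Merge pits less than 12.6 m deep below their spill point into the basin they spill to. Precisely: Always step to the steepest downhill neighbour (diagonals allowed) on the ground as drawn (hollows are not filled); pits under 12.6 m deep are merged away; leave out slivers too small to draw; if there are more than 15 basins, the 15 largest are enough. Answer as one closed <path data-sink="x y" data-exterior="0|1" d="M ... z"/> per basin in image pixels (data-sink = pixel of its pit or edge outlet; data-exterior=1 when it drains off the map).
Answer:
<path data-sink="52 26" data-exterior="0" d="M318 16l-66 0-5 10-5 5-20 12-22-10-32-4-10-6-4 0-2-7-136 0 0 384 330 0 0-4-19-28-4-10-1-14 5-14 0-12-3-6 0-18-8-8 2-22-6-14-14-10-20-8-6-6-14-4-10-8-6-1-8 3-8 12-13 6-9 29-22-3-6 5-6-2-10 4-12 9-10-2-5-4 0-4 6-22-19-22-9-30 3-4 4-2 12-12 24-2 5-6-1-8 28 7 18-9 3 20 7 9 24-12 16-1 8-20 1-12 5-10 14-6 14-1 10-3-4-4-6-10 0-8 4-6-1-10-5-7-10-4-2-3 13-26 3-20 18 2 4 5z"/><path data-sink="400 154" data-exterior="1" d="M400 16l-80 0 0 13-4-5-18-2-3 20-10 18-3 10 12 5 5 7 1 10-4 6 0 8 6 10 4 4-36 8-7 12-1 12-10 20 12 12 16 8 16 18 6 2 26-2 14 18 14-1 16 15 16-2 12-4z"/><path data-sink="400 254" data-exterior="1" d="M204 156l-18 9-28-7 1 8-5 6-24 2-18 16-1 2 8 28 20 24-6 22 0 4 5 4 10 2 12-9 10-4 6 2 6-5 22 3 9-29 13-6 4-8 8-6 6-1 14 9 8 1 12 9 20 8 15 12 5 12-2 22 8 8 0 18 4 6 20 5 10 10 10 3 8 8 14-1 10-7 0-100-12 4-16 2-16-15-14 1-14-18-10 2-20-1-18-19-16-8-12-12-18 2-20 11-7-9z"/><path data-sink="400 398" data-exterior="1" d="M330 318l-3 0 0 12-5 14 1 14 4 10 19 28 0 4 54 0 0-64-14 8-10 0-8-8-10-3-10-10z"/><path data-sink="226 16" data-exterior="1" d="M250 16l-96 0-1 6 19 8 28 3 22 10 20-12 5-5z"/>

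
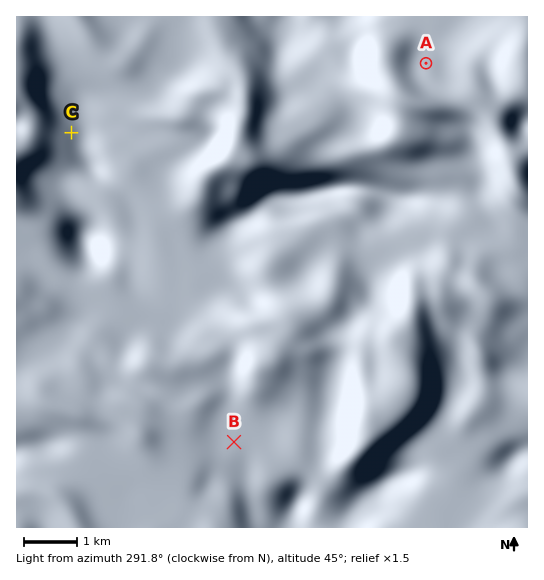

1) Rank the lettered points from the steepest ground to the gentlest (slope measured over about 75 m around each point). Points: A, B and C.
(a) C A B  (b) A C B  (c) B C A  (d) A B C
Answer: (b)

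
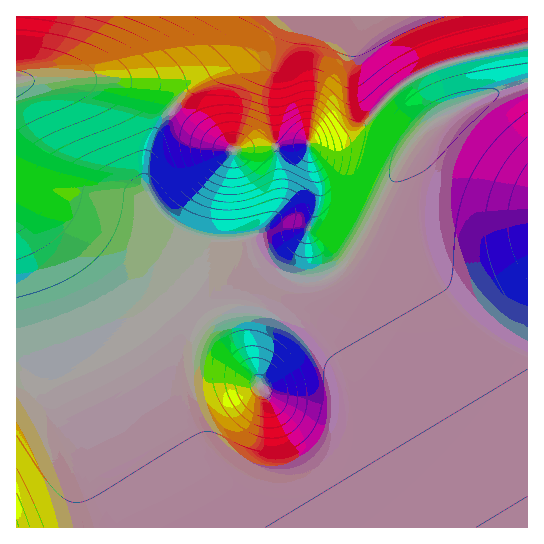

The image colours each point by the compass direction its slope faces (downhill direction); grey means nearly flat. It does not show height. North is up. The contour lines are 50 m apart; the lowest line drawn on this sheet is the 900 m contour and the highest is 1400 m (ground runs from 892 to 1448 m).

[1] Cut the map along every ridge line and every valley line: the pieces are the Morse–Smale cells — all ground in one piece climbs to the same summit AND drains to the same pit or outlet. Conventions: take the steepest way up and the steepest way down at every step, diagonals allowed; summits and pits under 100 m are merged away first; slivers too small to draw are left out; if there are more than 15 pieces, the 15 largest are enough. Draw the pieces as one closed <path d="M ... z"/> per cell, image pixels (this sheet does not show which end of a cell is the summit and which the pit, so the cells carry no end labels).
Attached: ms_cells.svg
<path d="M527 84l-45 13-49 26-13 12-16 24-41 82-16 22-10 9-23 9-23 0-12-4-13-8-14-16-6-14-21 1-30 39-25 25-25 20-36 23-43 21-30 11 16 30 20 56 8 30 5 33 443-1z"/><path d="M86 80l-53 0-17 3 0 288 10 2 8 6 7 0 25-11 43-21 36-23 25-20 25-25 29-38-25-4-21-9-15-13-18-28-1-18 7-24 21-36-15-12-18-8-20-5z"/><path d="M527 45l-60 12-41 14-27 16-42 44-27 12-96 8-15-7-20-13-26-22-13 17-9 19-7 24 1 18 18 28 15 13 13 7 23 5 32-1 6 14 14 16 13 8 12 4 23 0 13-4 16-10 9-10 23-38 33-66 12-18 13-12 49-26 46-14z"/><path d="M527 16l-264 0-6 13-18 25-18 15-26 16-23 24 27 22 20 13 15 7 101-10 22-10 42-44 16-11 42-16 70-15z"/><path d="M262 16l-245 0-1 66 17-2 53 0 25 3 32 8 30 17 22-23 26-16 18-15 18-25z"/><path d="M22 372l-6 1 0 154 67 1-3-33-20-66-12-30-11-18z"/>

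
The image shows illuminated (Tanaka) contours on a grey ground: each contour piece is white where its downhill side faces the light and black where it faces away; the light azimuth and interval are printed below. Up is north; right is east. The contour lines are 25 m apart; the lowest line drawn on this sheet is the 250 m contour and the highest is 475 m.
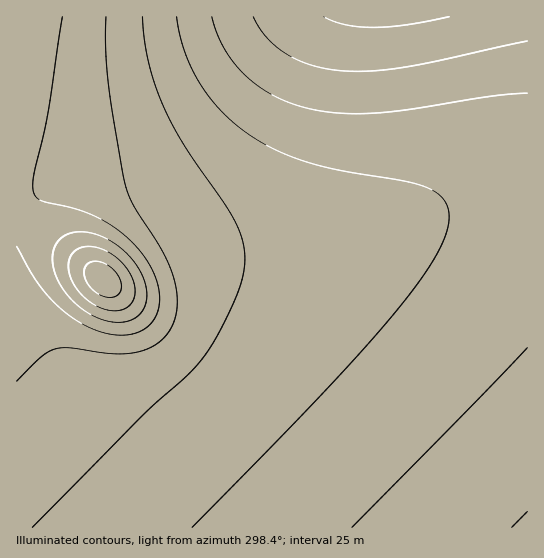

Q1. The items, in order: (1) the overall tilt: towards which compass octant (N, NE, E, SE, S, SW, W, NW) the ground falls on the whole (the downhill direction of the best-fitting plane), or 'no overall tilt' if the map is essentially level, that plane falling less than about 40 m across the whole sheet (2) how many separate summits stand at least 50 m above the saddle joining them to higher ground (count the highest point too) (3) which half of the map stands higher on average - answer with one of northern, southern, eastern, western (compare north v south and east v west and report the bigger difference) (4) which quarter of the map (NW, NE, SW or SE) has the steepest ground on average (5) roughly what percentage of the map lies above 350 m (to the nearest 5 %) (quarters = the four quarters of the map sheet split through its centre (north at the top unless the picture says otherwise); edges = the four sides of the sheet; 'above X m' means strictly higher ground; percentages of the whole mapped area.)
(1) The general tilt is down to the east (the land rises towards the west).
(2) Counting only tops that stand 50 m proud, the map has 1 summit.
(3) Taken as a whole, the western half is higher than the eastern.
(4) Slopes are steepest in the north-west quarter.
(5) Ground above 350 m makes up about 30 % of the sheet.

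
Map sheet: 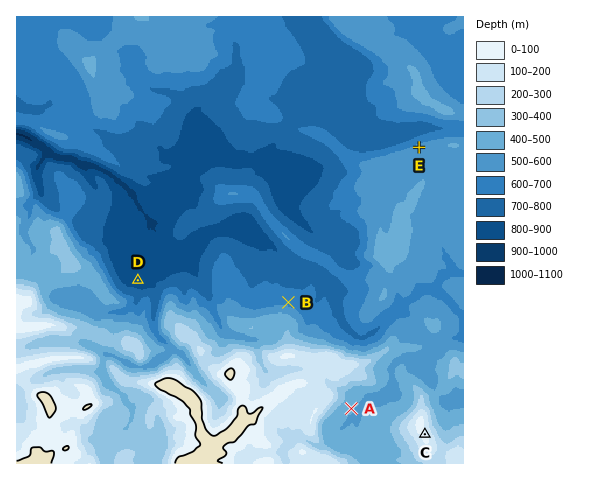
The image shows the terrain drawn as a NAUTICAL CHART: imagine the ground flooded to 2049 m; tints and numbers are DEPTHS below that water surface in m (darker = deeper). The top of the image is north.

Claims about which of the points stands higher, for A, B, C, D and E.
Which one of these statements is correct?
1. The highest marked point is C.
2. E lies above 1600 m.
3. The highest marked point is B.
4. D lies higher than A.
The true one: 1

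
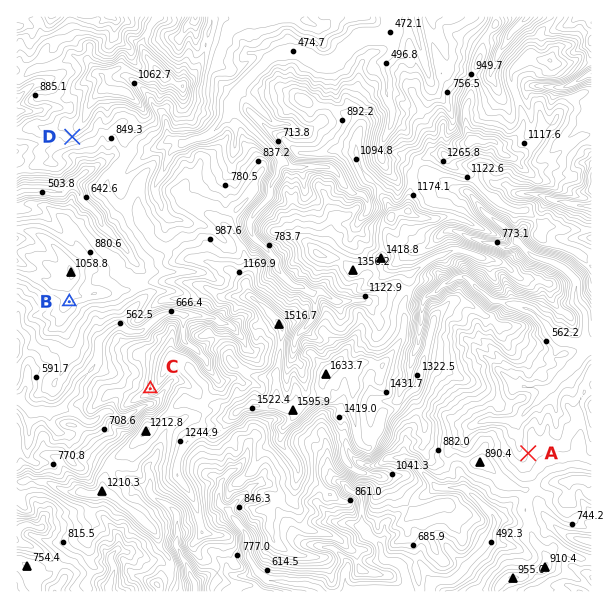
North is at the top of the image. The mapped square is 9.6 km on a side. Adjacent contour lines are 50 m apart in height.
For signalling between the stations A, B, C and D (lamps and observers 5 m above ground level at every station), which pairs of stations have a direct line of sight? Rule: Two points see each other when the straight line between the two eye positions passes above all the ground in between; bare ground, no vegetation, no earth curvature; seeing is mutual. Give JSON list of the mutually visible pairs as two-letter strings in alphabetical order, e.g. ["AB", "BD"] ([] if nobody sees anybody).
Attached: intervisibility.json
["BC", "CD"]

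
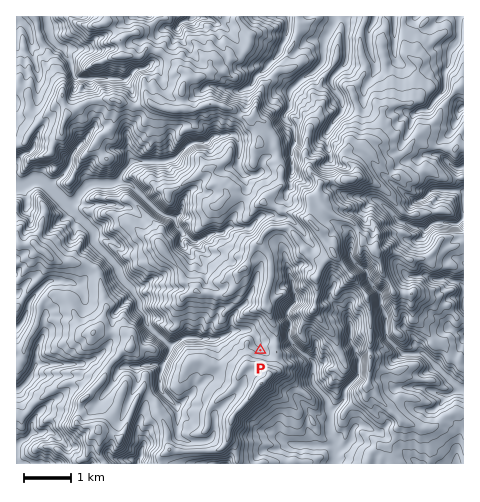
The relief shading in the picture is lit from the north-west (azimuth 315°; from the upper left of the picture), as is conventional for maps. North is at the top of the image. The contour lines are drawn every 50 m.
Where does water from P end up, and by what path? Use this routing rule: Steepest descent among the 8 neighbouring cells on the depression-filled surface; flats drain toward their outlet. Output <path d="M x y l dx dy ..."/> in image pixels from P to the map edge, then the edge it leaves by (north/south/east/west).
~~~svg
<path d="M260 350l-4-14-6-6-16 0-5 4-11 5-33-2-12 7-5 0-21-19-1-3 0-6-6-7 0-7-6-8-2-6-7-5-3-5-3-6 0-3-24-26-3-13-21-21 0-1-26-26-5-2-7 0-9 6-7 1"/>
exit: west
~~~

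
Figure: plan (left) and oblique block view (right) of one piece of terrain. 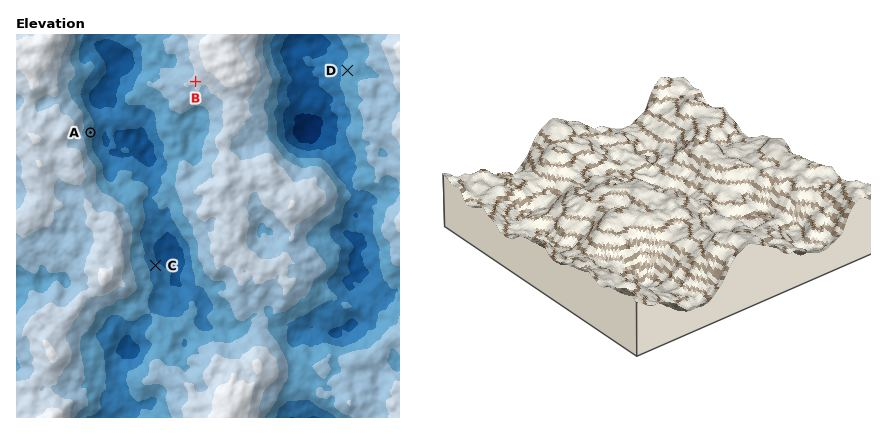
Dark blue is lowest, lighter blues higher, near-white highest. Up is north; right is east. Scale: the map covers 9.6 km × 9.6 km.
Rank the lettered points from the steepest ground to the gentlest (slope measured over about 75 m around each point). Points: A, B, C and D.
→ A C D B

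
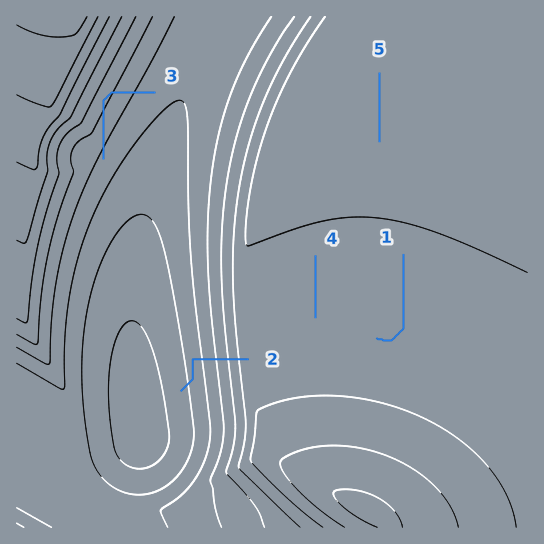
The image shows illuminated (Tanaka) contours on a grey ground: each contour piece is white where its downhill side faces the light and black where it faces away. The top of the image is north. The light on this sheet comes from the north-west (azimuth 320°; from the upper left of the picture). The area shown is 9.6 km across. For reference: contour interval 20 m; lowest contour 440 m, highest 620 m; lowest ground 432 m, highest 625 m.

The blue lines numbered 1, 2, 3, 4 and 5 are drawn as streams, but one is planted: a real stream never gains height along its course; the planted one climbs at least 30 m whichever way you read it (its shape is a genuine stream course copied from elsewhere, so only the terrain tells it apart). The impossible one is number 3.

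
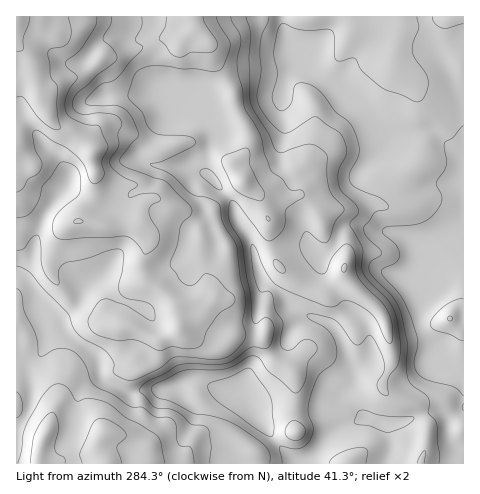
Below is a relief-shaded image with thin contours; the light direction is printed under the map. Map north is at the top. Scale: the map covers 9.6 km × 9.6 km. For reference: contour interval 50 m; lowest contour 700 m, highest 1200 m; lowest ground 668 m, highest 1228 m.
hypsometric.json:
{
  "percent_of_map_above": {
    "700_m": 95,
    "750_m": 81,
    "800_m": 68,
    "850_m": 59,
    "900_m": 50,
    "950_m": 38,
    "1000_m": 24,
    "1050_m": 11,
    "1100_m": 5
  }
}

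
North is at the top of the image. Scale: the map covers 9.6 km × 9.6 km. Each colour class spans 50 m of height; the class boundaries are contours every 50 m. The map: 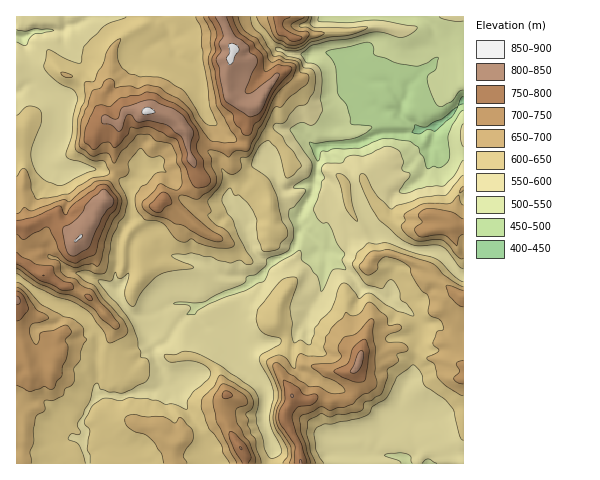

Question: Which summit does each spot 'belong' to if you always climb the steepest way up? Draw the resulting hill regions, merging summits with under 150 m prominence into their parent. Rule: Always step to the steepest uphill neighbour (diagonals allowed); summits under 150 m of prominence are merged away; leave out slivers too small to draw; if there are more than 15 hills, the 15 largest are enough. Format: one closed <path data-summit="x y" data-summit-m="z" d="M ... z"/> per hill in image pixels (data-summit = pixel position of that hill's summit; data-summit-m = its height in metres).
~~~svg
<path data-summit="147 111" data-summit-m="861" d="M463 16l-446 0-1 134 29 4-1 5 4 6 12 6 35-2 16 5 17 11 4 16 0 17-8 9-5 12-4 40 3 5-2 7 4 8 10 13 8 5 12-1 14-7 4 7 11 6 17-16 32-14 16-4 15-11 15-17 14-6 6-5 7-19 7 3 17 19 10-3 14-10 12 0 13-6 8 1 31 15 27 4 16 19 7 3z"/><path data-summit="360 360" data-summit-m="817" d="M304 230l-4 1-6 18-6 5-14 6-15 17-15 11-16 4-32 14-19 17-12 19-11 6 1 9 7 13 3 13 7 2 11-9 11-2 16-26 14-12 8 7 9 19 22 23 3 7-3 27 10 27-1 18 88 0 3-10 12-1 1-7 14-24 8 2 10 10 4 7 2 12-10 7 3 4 35 0 6-7 15-3 1-178-8-4-16-19-27-4-31-15-8-1-13 6-12 0-14 10-10 3z"/><path data-summit="80 237" data-summit-m="851" d="M22 150l-6 1 0 127 29 20 38 18 13 17 0 60 2 2 26 1 35-8 6-6-10-25-1-9 15-11 9-15-10-6-4-7-14 7-16 0-7-7-9-15 0-10-3-5 3-35 6-17 8-9 0-17-4-16-17-11-16-5-35 2-12-6-4-6 1-5z"/><path data-summit="241 448" data-summit-m="801" d="M224 336l-14 12-12 22-6 5-9 1-11 9-7-1-11 6-11 0-19 6-26-1-10 12-7 14 0 5 4 4-3 11 5 21 2 2 182 0 2-18-10-27 3-15-3-19-22-23-9-19z"/><path data-summit="17 300" data-summit-m="808" d="M19 278l-3 1 0 184 72 1-6-23 3-11-4-4 0-5 7-14 10-11 0-61-15-19-38-18z"/>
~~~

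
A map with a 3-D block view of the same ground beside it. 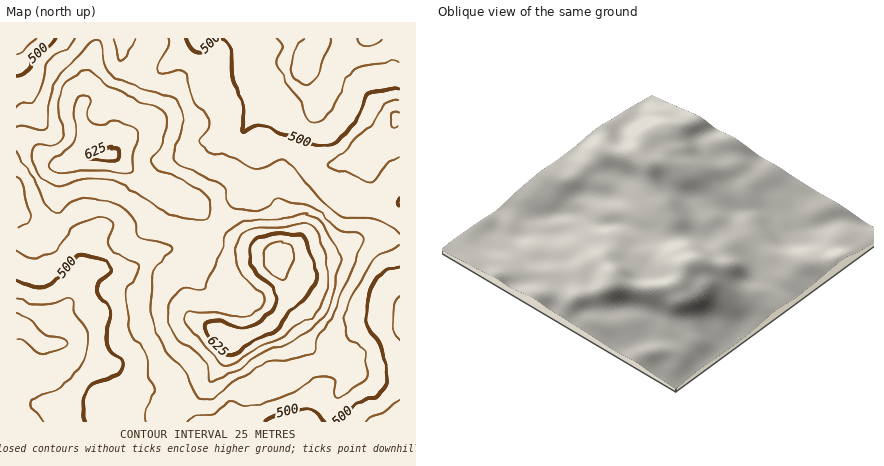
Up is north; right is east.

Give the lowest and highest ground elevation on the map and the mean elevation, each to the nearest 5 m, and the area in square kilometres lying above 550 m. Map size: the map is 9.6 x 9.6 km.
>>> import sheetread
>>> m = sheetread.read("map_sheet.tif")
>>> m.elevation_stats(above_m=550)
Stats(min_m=440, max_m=670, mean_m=535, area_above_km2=31.5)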